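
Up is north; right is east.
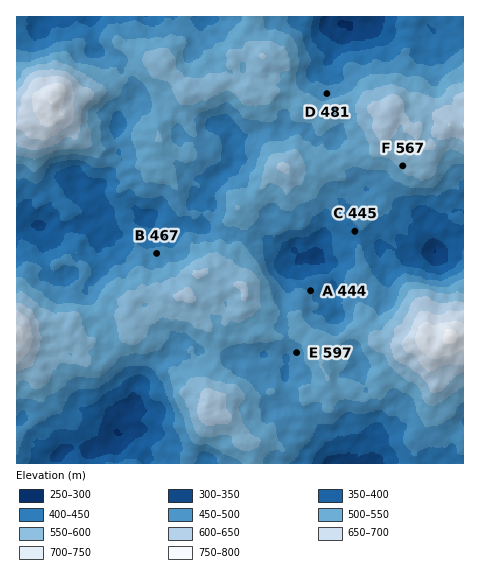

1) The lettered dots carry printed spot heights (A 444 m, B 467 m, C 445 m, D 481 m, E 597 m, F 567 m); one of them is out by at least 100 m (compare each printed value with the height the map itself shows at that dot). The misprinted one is E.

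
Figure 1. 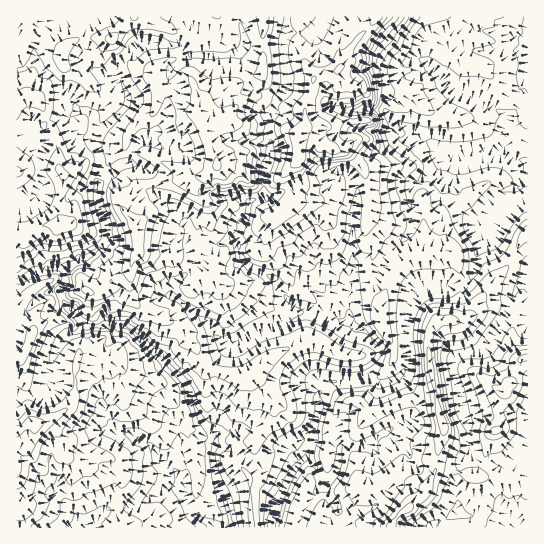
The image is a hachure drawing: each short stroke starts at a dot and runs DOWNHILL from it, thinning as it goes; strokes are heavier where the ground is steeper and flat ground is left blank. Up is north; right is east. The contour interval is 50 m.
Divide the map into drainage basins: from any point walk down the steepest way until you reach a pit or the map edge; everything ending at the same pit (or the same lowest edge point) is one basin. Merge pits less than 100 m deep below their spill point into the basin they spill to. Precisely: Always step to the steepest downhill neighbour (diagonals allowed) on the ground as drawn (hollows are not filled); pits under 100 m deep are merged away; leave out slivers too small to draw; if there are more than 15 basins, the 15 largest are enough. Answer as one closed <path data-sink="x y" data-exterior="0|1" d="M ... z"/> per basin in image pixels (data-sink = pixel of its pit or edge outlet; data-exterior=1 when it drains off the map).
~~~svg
<path data-sink="527 167" data-exterior="1" d="M527 16l-511 1 1 511 106-1-6-17 6-37-6-10-5-4 9 0 13-6 13-19 1-8-4-8-20-16-4-15 1-14-13-14 1-2 5 0 9 10 7 2 25-2 15-11 17-19 8 9 6 16 6 6 23 7 16 1 26-19 1-6-5-16-1-13-6-9-16-17-12-7-12-2-8-8-4-8 10-15 26-7 12 0 12-14 4-10 0-8 15-12 12-19 0-7-4-9 3-9-2-26 2-2 10 0 14 12 14 6 10 1 13 13 5 9 4 20-4 37 8 12 0 14-4 20 3 12 10 16 3-16 8-18 12-11 13-5 20 1 15-4 6 13 2 28-5 22-5 5-14 1-9 16 1 26 7 34-34 4-31 13 1 8 13 21 15 16 0 6-7 13 12 5 9 0 13 6-6 8-25 21-4 9 136 0z"/><path data-sink="277 506" data-exterior="0" d="M309 133l-10 0-2 2 2 26-3 9 4 9 0 7-12 19-15 12-2 16-7 10-7 6-12 0-26 7-10 15 4 8 8 8 12 2 12 7 16 17 6 9 1 13 5 16-2 6-20 16 22 26 0 15-17 25-3 15-10 15 8 12 1 46 65 1 2-5 10 4 6 0 8-4 30 0 18 5 5-10 25-21 6-8-13-6-9 0-12-5 7-13 0-6-15-16-13-21-1-8 31-13 34-4-7-34-1-26 9-16 14-1 5-5 5-22-2-28-6-13-15 4-20-1-13 5-12 11-8 18-3 16-10-16-3-12 4-20 0-14-8-12 4-26-4-31-5-9-13-13-10-1-14-6z"/><path data-sink="231 527" data-exterior="1" d="M187 337l-17 19-15 11-25 2-7-2-9-10-6 1 13 15-1 14 4 15 19 15 5 9-1 8-13 19-13 6-9 0 5 4 6 10-6 37 3 13 3 5 129-1-1-46-8-12 10-15 3-15 17-25 0-15-22-26-5 3-9 0-30-8-6-6-6-16z"/>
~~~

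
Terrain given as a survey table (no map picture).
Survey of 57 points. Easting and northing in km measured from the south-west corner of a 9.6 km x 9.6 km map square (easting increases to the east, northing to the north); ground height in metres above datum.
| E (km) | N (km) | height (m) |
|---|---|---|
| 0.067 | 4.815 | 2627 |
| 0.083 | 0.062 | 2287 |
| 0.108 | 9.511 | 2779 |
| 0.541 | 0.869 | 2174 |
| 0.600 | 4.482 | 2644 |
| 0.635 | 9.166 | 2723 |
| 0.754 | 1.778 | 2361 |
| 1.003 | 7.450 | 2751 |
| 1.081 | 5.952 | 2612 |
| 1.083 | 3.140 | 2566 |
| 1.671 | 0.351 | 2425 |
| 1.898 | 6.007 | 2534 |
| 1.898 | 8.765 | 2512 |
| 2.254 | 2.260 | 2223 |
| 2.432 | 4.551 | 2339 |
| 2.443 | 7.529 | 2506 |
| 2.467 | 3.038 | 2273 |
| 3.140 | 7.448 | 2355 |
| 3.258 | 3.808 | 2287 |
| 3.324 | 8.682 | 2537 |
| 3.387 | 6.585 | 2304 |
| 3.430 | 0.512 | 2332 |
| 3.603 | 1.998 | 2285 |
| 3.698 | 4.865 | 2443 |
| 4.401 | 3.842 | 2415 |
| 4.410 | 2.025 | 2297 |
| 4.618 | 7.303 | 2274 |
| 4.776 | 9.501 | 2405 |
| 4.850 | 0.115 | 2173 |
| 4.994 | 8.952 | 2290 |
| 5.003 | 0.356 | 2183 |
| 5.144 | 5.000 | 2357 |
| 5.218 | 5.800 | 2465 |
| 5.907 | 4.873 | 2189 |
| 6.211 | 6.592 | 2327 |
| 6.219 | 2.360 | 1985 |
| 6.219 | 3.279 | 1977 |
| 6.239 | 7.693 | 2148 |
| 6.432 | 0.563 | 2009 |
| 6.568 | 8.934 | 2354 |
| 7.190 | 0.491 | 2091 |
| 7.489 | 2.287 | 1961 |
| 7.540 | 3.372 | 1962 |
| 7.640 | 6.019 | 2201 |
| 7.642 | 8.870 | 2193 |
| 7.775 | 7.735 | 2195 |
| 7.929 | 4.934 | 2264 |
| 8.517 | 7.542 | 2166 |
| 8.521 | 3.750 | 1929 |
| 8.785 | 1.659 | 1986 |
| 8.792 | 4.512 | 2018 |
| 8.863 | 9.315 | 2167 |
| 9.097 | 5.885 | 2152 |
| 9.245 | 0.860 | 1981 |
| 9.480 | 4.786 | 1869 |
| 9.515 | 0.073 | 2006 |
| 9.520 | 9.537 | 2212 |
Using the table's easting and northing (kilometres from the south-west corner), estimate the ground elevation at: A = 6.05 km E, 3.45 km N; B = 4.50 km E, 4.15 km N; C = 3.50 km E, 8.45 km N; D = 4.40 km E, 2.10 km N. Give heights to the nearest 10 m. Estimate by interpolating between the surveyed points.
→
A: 1950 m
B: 2450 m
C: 2600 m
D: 2300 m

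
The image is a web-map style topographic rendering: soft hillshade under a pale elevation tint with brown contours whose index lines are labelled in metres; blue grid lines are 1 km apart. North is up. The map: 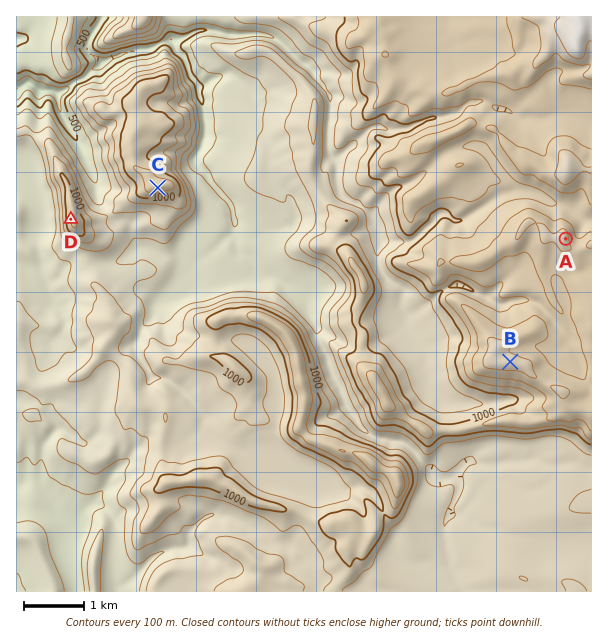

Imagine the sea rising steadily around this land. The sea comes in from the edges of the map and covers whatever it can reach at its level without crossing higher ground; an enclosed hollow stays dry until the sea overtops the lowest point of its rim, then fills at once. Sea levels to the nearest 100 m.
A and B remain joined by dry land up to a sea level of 1200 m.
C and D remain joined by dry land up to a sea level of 800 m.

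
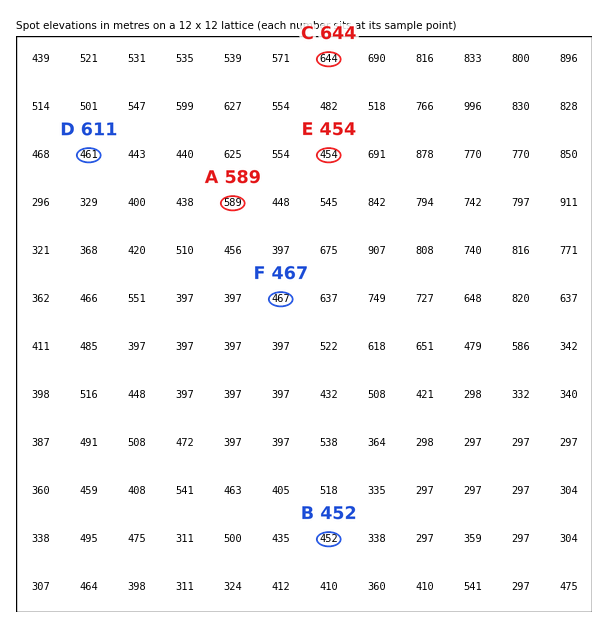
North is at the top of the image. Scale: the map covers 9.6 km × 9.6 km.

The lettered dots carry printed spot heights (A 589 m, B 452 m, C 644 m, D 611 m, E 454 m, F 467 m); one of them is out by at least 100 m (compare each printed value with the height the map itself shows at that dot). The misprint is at D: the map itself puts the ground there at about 461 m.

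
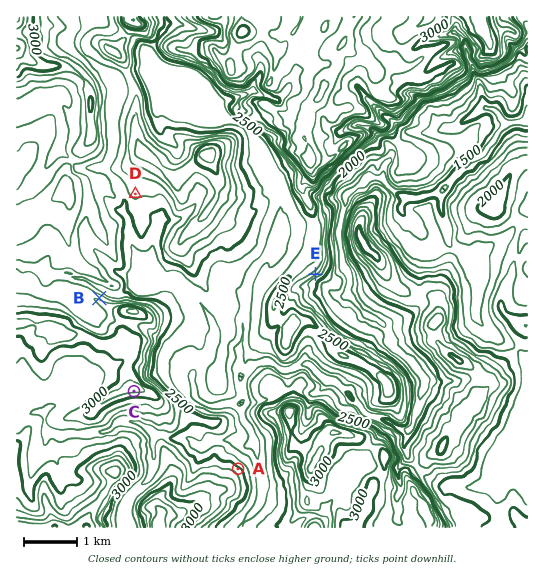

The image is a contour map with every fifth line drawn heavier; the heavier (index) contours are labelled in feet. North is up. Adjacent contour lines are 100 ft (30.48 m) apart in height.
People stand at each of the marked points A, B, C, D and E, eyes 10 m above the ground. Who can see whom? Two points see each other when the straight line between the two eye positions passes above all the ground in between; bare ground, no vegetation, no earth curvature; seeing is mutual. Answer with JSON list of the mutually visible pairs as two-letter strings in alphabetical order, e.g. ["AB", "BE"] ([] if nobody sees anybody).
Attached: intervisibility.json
["AC", "AD", "BD"]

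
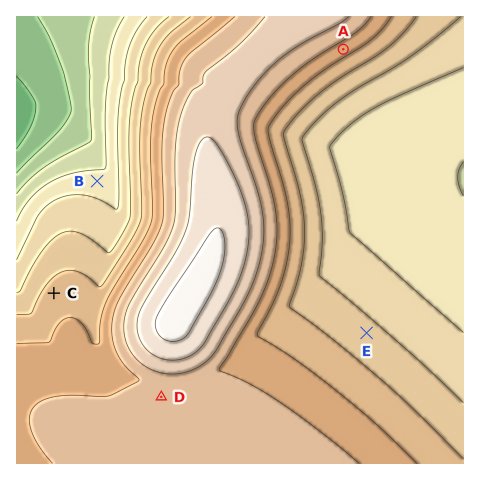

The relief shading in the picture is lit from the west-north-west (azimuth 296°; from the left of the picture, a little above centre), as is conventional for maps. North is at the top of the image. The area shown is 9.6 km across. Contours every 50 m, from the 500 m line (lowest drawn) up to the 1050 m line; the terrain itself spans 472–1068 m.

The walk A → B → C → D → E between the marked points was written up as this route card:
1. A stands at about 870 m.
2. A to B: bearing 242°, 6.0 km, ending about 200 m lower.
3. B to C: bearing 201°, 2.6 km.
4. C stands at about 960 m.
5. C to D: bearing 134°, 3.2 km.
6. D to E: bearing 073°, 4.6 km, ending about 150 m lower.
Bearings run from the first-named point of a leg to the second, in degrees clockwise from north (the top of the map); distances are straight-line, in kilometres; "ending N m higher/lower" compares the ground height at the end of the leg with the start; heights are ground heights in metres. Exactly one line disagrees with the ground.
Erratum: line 4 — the height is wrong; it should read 820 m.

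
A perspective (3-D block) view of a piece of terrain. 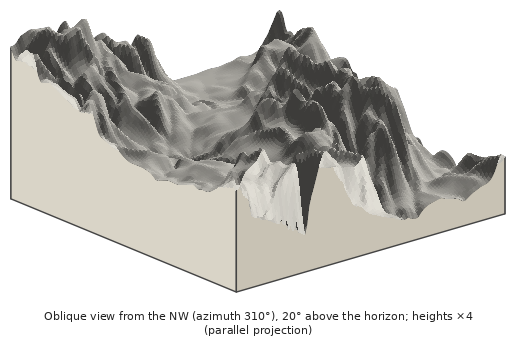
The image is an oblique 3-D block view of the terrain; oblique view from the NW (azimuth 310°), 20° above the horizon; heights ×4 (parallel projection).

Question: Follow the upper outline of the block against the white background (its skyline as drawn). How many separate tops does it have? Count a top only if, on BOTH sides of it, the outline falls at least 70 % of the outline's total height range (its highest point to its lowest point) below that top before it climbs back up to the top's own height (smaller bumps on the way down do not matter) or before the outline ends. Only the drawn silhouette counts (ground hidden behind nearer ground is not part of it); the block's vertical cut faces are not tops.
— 0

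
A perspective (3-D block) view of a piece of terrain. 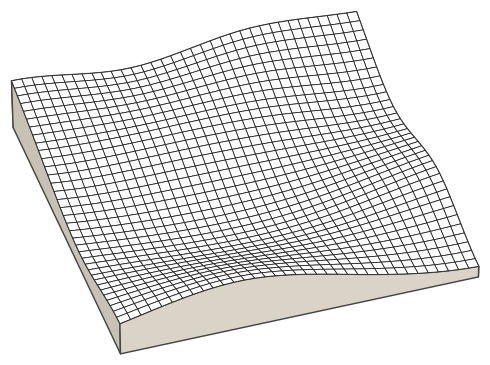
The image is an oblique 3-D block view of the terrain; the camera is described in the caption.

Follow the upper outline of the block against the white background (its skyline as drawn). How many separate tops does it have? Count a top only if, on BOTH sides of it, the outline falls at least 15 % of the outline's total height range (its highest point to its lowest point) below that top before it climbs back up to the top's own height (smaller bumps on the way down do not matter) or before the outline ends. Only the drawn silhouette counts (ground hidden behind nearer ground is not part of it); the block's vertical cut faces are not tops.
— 1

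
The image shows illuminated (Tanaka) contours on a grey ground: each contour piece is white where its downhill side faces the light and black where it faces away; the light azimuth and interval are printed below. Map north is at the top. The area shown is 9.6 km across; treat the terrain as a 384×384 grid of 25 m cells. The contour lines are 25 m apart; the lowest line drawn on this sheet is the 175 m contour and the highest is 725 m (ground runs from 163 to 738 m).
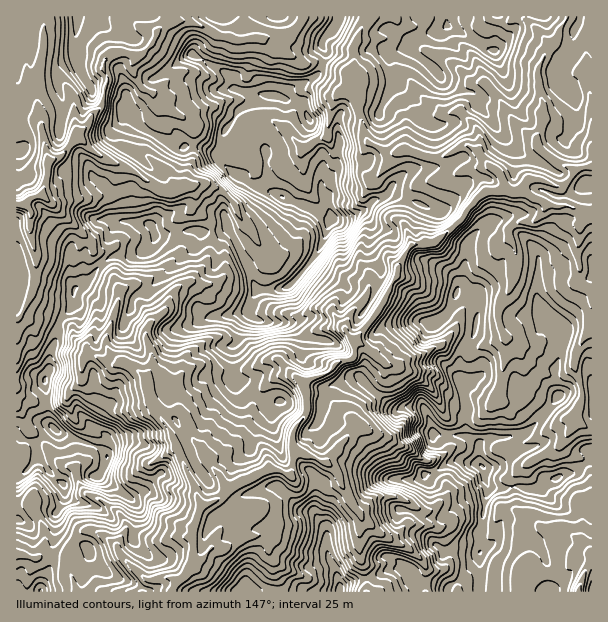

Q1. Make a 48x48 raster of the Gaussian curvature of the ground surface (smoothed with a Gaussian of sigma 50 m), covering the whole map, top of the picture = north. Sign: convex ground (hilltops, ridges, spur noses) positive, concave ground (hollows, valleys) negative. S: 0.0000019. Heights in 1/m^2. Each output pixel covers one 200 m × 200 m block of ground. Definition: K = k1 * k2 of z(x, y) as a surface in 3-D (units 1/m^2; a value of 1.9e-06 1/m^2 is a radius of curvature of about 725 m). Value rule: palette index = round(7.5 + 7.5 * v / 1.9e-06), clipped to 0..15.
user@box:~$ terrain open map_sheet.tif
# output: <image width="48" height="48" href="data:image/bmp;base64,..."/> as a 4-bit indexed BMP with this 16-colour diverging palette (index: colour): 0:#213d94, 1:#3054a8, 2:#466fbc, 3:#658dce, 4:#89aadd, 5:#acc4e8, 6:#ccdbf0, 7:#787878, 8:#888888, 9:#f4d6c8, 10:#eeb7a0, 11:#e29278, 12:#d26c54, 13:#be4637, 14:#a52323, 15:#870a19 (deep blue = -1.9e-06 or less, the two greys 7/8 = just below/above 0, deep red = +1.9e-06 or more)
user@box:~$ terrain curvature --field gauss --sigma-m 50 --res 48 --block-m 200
<image width="48" height="48" href="data:image/bmp;base64,Qk32BAAAAAAAAHYAAAAoAAAAMAAAADAAAAABAAQAAAAAAIAEAAATCwAAEwsAABAAAAAAAAAAlD0hAKhUMAC8b0YAzo1lAN2qiQDoxKwA8NvMAHh4eACIiIgAyNb0AKC37gB4kuIAVGzSADdGvgAjI6UAGQqHAIn2d4eIK3SmO7pkSnbORYl2D2d3h3iXl3ZIh3mZZoR5iJp5hJdXIHeHhWdoeIdnZHhniHaGipp4doiKeXhI2KimiXeIeIiIhnZ2iKipZ4hWemZ3iIlpldiFuEfHd3eHeYdmVmR5aIiIeHZ5iHd4hYZz52dnh3d4d5hji4iGRXh4h4eHinrGeGl3R7lXeHh4d5WNqHinubZ2l3iIaJeHh49lanmHl4h2dhqSZKF8lbV4ZoiIRKhoWTp3SXdTuXiIiE+ZyqMGaoZop3d6ShV2dGp3pZh8MphXp8eFgPh6cNhalYhpn2l4d/8bqJl2pnecd4NYlnaXyfd4WIh5I8l3ZmicoGfbeKd4ZIh2d3+JhweJh3t4pmVYdniQcIg6dodoaXdnVWaEbHhniIZnhYqHd4qo+HaWeHmHeoifVnuWqDh4eHd4mMiHeXZv9GWHd3Z3hmeYiXdZh3iHh3eHUnd4h490KoOYeYd6iIgJmHaIiHiIeId4+nl4hVoOtIiKh4goaHcphneHd4d3eIdp5md3dAh/V2V4eHifZ3f3SmaYiHd4eZh1Wio3qJhyJ5mIWndVVlm/aNiGZ3iIZleIONPLuImqeJeKd3eGmZhSmzaZdmeId3edamXwl3embVeJZ4h3iXdmfZZ1d4eXm4Z5hnj6Q3h4DHZmiId2doiHN1bIteiIeTZ4Y1WFTGZ4xoaXiIh5l4iCXFaGlZZ5Vnvplpg742SuyWeIeHh4iHd3mmmLVsind3hnk2mYiJd4g1aIeHl4dnh3l2hoaXV3iIRlhoh6Z5h3l6eIiHiId4eHqYind3mGiJh0+odXeHGXeKeHeHaHh4Z4h2mndneXmpSJl3d4eMqXd3eHeHd4eIeIZ3FKmHd2iIiIiDfFl1lehmaIiIh4aIh3p6OImXeIeGd3iXi1l4kFxliIh4l3eHWWpomHeXZ4Vmd3eKNWl21mqox4eLd4eIiXZcaGinaIXIh3d6jPdVhmhxl4knlnh7hnWsiHiWeXfXd4d2XJBcyIj5WKl5eIeFS6VYV3d4dnc8V5tIZIk1U5iGZpiHaXh8eHd3d4d4mIYoZnmIiIeFh4iHaGZVx3iI4ZeJh3Z3d66qd3d3hnq3l4iHhMSrh4WmW6aKh4iIZklYd3d3ibSWeYd3dqlmdlhrmDSzl3h3tk14iIeY00eWiHZnqGiGhoxog/Bjx3h3hVRniIhUOeiViXiHp3d3mZeHdvqX53dnecm3eHh+SGhneImIeXh3SHd3eGRqWId3eHV3d3d/dHK9dneJOHiImHeHd3cinIeHd3h3d4hWl7WHd3dpmXdniHeHd4mfCseHh3mGeIhkumd3d3aGOWeIaIlod3hqgnSnd3h3mIeClmiHh3jYeKeIeXdnd2d5aod2aoaYWIe6KbmHaHiXeHV3eXeYh3mHd2p4HweId4d4KFWId3dniLiId4h3iIh2eYZ3bph4d3dn5peIeXd3dKt4eXd3eId3d3iHdmdniHd3eod4eGiYZ4h3dnh4h4eHeHeWhmqHd6lptaWHh3h4iHSWmlhw=="/>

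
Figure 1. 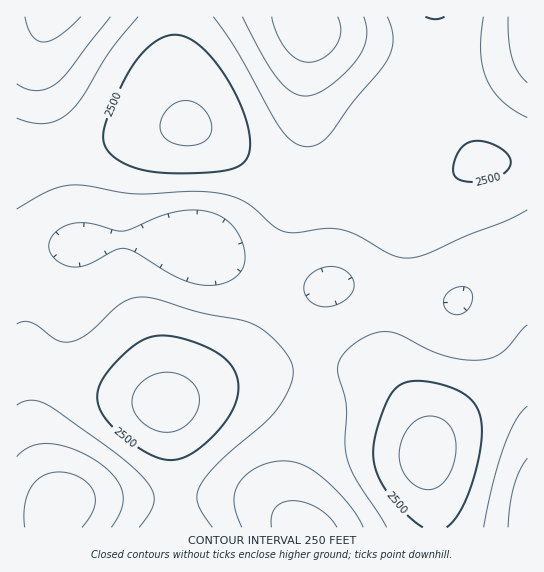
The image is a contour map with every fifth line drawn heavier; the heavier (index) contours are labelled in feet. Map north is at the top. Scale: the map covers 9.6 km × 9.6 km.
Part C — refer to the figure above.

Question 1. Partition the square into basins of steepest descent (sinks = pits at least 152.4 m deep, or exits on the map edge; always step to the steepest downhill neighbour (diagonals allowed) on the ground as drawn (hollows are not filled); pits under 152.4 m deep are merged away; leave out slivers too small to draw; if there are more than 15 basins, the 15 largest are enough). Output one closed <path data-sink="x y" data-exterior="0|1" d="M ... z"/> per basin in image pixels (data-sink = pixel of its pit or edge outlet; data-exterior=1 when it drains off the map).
<path data-sink="305 527" data-exterior="1" d="M187 125l-44 7-61 17-45 10-19 1-2 2 0 205 10-2 63 23 76 17 8 49 2 74 259 0 1-14-7-41 0-22 3-6 5-8 22-21 60-41 10-5 0-208-50 1-64 36-8 0-37-10-19 0-47 6-16-4-68-50z"/><path data-sink="307 27" data-exterior="0" d="M435 16l-260 0 1 58 11 51 32 16 62 46 13 6 15 2 41-6 19 0 37 10 12-2 44-26 21-9-9-5-11-10-32-34-3-6 9-64z"/><path data-sink="59 506" data-exterior="0" d="M26 365l-5 0-5 4 0 158 158 1 2-2-1-53-4-43-6-25-76-17z"/><path data-sink="53 17" data-exterior="1" d="M174 16l-157 0-1 145 49-8 92-24 29-2 1-5-11-48z"/><path data-sink="527 17" data-exterior="1" d="M527 16l-91 1 0 42-8 48 19 23 27 27 7 4 34 2 13-2z"/>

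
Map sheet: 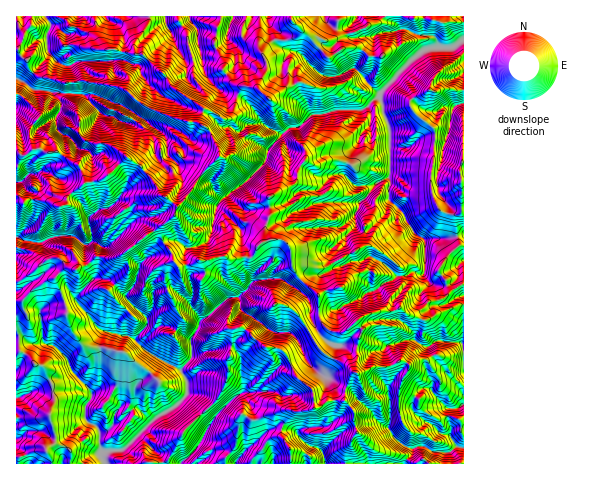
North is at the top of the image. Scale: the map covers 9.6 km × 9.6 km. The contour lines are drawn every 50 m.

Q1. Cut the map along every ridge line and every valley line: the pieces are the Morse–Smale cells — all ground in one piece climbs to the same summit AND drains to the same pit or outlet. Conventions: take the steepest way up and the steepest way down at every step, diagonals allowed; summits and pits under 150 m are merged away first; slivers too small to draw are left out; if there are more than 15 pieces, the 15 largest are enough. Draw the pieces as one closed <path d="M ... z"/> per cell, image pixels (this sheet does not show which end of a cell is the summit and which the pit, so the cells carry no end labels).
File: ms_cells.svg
<path d="M463 16l-171 0-1 4 10 11-10 8-18 1-10 10-1 4 5 9 0 7-8 18-15-2-4 4-7 25-4 4-6 0-17-10-3 2-3 13 10 7 9 19 0 7-17 17-10 16-15 17-2 8-15 14 2 10 8 11 4 12 7 5 11-3 8-4 7 1 14-5 7 3 16-3 7 2 9-14 17-5 8 2 5 7 2 19 5 9 5 4 6-5 13 0 28-13 13-1 9-5 4 3-4 7-3 11 4 14 25-15 11 0-1 8-11 13-3 8 2 5 4-2 10 7 5 0 14-13 16-4 8-8 11-6 1-48-40 3-10-7-10-17-15-15 1-67-10-34 0-5 18-21 26-23 9-2 20 0 10-8z"/><path d="M160 226l-43 32-11 1-9-3-9 8-11 5-9-2-8-8-5-1-8 2-18 15-13 6 0 70 9 2 9 11 9 2 9 18 2 18-4 10 0 7 6 21-10 12 7 12 114 0 17-33 32-29 10-19 2-8-1-14 4-5 2-15-1-9 2-3 4-1 7 2 8-11-13-11-1-11 14-16 27-3 15 9 7-7-10-13-2-19-5-7-8-2-17 5-9 14-7-2-16 3-7-3-14 5-7-1-8 4-13 3-5-5-4-12-8-11z"/><path d="M18 26l-2 1 0 67 8 4 15 17-10 17 3 16 9 1 5 3 10-1 21 13 8 19 19-5 23-21 15 10 11 13 8 16 5 1 10 9 6-3 20-29 17-17 0-7-9-19-10-8-12-1-34-12-16-9-11-10-10-5-33-6-21 2-8-3-16-2-10-9-1-7-7-5-3-4 6-18z"/><path d="M463 284l-11 6-8 8-16 4-14 13-5 0-10-7-4 3 3 8 9 6 7 8 1 7-11 0-18 7 8 24 0 7-6 10 2 22-1 15-1 3-13-6-18 4-1 1 1 6-11 20 1 11 117-1z"/><path d="M127 157l-23 21-20 5-17 14-1 8-9 1-11-6-11-1-6 0-5 4-8-1 1 79 12-6 18-15 8-2 5 1 13 10 15-5 9-8 9 3 11-1 58-43 2-8-17-13-7-14-13-15z"/><path d="M148 16l-131 0-1 10 8 8-6 18 3 4 7 5 1 7 10 9 16 2 8 3 21-2 33 6 10 5 11 10 16 9 34 12 12 1 4-14-31-21-13-17-17-17-8-1-1-7 14-21z"/><path d="M463 40l-10 8-20 0-9 2-14 11-30 33 4 21 5 12 0 18 2 2 15 1 18-12 11-2-1-5-20-17-4-6 0-5 20-11 7 2 8-4 11 3 8-2z"/><path d="M395 310l-21 2-17 9 5 9-5 16-1 26-4 3-7 15 0 10 9 13 0 12 2 2 19-5 13 6 1-3 1-15-2-22 6-10 0-7-8-24 18-7 11 0-1-7-7-8-9-6z"/><path d="M434 135l-10 1-18 12-16-1-1 53 15 15 10 17 10 7 39-4 1-53-4 0 3 7-1 22-4 3-16-2-10-17-1-26 3-9z"/><path d="M302 281l-8 6 14 11 3 9-1 9 9 18 9 9 8 3-3 10-5 12-6 5-3 0-11-11-10-21-5-7-5-2-15 0-20-14-7 12 18 16 15 2 8 7 8 20 17 15 3 17 1 1 12-7 17-1 0-10 7-15 4-3 1-26 5-17-6-7-13 10-15-2-9-11-1-25z"/><path d="M242 328l-8 1-2 3 1 9-2 15-4 5 1 14-8 20-10 12-26 24-16 29 0 4 56 0 2-8 9-10 4-28 2-4 10 6 4-1-2-9-11-18-1-32-7-14 3-6 8-8z"/><path d="M371 256l-9 5-13 1-28 13-13 0-6 5 16 14 1 25 9 11 15 2 24-17 11-4 16 0-1-9 14-18 1-8-11 0-25 15-4-14 3-11 4-7z"/><path d="M245 330l-11 16 7 14 1 32 11 18 2 9 26-9 20 2 13-4-2-18-17-15-8-20-8-7-15-2z"/><path d="M280 278l-27 3-14 16 1 11 33 24 15 0 5 2 5 7 10 21 11 11 3 0 6-5 5-12 3-10-8-3-11-13-7-14 1-9-3-9z"/><path d="M20 351l-4 2 0 110 36 1-1-6-5-9 8-5 2-4-6-21 0-7 4-10-2-18-8-17-10-3-6-8z"/>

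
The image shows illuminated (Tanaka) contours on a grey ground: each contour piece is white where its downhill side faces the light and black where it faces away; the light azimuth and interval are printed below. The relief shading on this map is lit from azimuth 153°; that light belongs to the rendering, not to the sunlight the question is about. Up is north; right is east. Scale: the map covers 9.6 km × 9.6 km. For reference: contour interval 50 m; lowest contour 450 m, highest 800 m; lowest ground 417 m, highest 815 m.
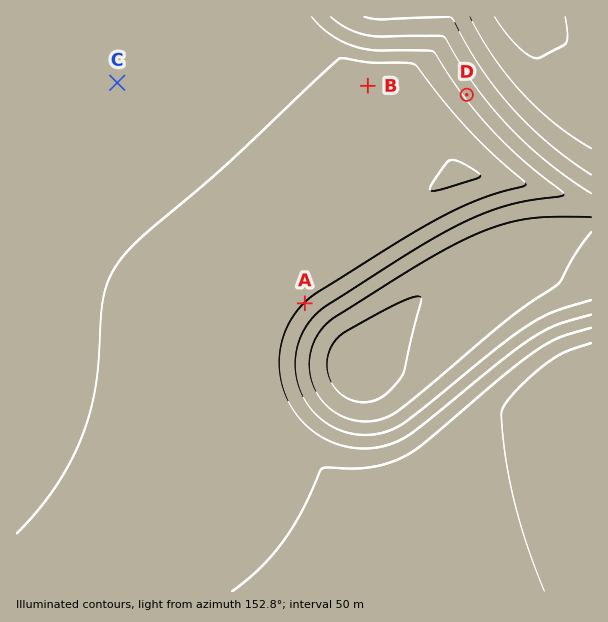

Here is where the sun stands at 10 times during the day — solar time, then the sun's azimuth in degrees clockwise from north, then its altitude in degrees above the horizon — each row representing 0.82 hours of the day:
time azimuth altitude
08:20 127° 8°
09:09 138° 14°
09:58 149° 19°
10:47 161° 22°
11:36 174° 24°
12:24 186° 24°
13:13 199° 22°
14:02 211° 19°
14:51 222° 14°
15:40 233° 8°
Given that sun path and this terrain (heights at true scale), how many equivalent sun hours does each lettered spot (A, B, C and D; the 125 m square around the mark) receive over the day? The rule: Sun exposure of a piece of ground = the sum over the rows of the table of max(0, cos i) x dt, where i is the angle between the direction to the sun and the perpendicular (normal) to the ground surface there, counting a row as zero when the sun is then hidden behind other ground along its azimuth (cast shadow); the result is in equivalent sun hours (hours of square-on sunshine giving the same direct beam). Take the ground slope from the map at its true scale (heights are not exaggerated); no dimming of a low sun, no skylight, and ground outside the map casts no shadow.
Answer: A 1.7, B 2.5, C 2.5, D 3.1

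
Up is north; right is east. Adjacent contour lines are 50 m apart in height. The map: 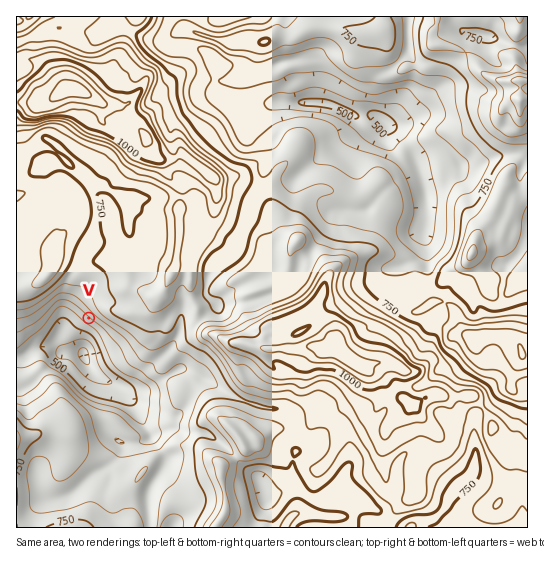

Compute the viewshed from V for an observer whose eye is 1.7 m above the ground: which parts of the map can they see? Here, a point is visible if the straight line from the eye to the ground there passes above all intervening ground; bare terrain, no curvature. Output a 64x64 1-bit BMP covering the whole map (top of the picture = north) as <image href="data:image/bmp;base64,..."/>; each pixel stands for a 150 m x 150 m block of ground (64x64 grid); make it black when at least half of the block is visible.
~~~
<image width="64" height="64" href="data:image/bmp;base64,Qk0+AgAAAAAAAD4AAAAoAAAAQAAAAEAAAAABAAEAAAAAAAACAAATCwAAEwsAAAIAAAAAAAAA////AAAAAAAAPgOAAAAAAAAAA8AAAAAAAAABwAAAAAAAABzAAAAAAAAIHEAAAAAAAAwewAAAAAAADh+AAAAAAAAPH4AAAAAAAA+HwAAAAAAAO8fAAAAAAABw/5AAAAAAwGH+AAAAAADwx+4gAAAAAPHP/+AAAAAA8//z4AAAAADz/DGAAAAAAPf4EAAAAAAAP/AAAAAAAACf8AAAAAAAAP/gAAAAAAAA//wAAAAAAAD//wAAAAAAAP/+AAAAAAAA/3IAAAAAAAD/8AAAAAAAAP/gAAAAAAAA/+AAAAAAAAB/gAAAAAAAAH8AAAAAAAAAPgAAAAAAAAAeAAAAAAAAAAwAAAAAAAAABAAAAAAAAAAAAAAAAAAAAAAAAAAAAAAAAAAAAAAAAAAAAAAAAAAAAAAAAAAAAAAAAAAAAAAAAAAAAAAAAAAAAAAAAAAAAAAAAAAAAAAAAAAAAAAAAAAAAAAAAAAAAAAAAAAAAAAAAAAAAAAAAAAAAAAAAAAAAAAAAAAAAAAAAAAAAAAAAAAAAAAAAAAAAAAAAAAAAAAAAAAAAAAAAAAAAAAAAAAAAAAAAAAAAAAAAAAAAAAAAAAAAAAAAAAAAAAAAAAAAAAAAAAAAAAAAAAAAAAAAAAAAAAAAAAAAAAAAAAAAAAAAAAAAAAAAAAAAAAAAAAAAAAAAAAAAAAAAAAAAA=="/>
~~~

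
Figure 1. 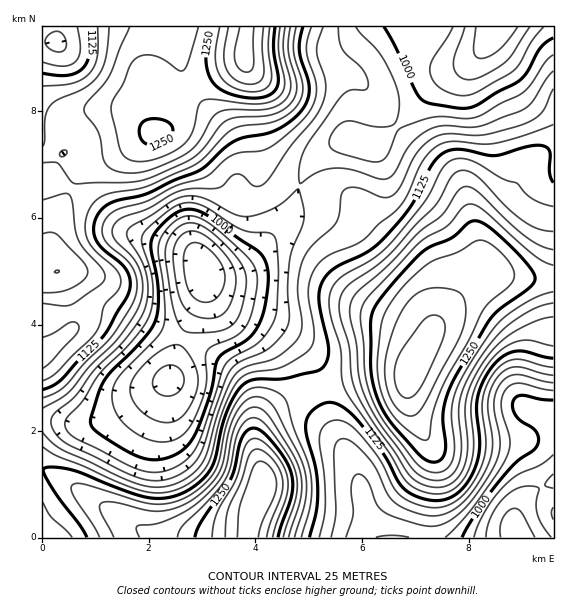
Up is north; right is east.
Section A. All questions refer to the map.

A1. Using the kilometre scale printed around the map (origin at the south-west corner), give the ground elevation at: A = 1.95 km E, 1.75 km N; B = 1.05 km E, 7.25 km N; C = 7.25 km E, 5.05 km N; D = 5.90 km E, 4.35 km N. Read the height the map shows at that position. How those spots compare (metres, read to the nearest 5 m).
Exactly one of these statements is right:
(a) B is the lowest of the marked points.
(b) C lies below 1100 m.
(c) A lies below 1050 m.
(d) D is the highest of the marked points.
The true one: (c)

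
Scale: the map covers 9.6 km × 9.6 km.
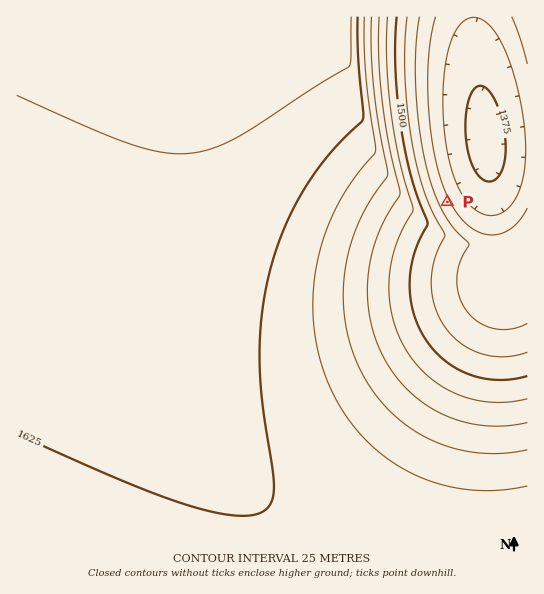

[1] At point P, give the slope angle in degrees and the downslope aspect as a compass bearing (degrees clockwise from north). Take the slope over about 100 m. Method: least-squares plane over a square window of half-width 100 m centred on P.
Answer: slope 7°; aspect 63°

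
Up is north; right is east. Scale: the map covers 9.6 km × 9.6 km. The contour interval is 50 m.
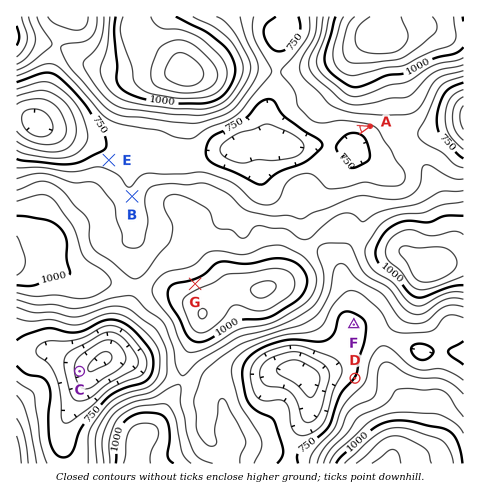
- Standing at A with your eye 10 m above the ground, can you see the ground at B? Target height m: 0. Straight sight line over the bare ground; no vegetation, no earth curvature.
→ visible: false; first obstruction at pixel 205 175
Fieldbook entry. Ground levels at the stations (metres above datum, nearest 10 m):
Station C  570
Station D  750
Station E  770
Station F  730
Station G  1020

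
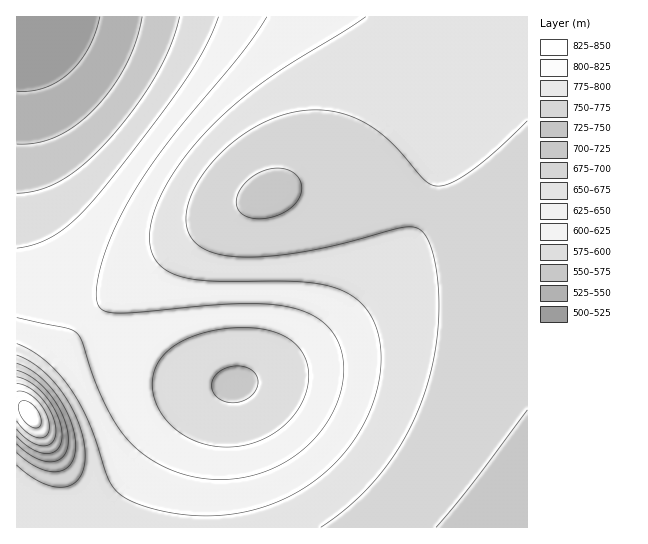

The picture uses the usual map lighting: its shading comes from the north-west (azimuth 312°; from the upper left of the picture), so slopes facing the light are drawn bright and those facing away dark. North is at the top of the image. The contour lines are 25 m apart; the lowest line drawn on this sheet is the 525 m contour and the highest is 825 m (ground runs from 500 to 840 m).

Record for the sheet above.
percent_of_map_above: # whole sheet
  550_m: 95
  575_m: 92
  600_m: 83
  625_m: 69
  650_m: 55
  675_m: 28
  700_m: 5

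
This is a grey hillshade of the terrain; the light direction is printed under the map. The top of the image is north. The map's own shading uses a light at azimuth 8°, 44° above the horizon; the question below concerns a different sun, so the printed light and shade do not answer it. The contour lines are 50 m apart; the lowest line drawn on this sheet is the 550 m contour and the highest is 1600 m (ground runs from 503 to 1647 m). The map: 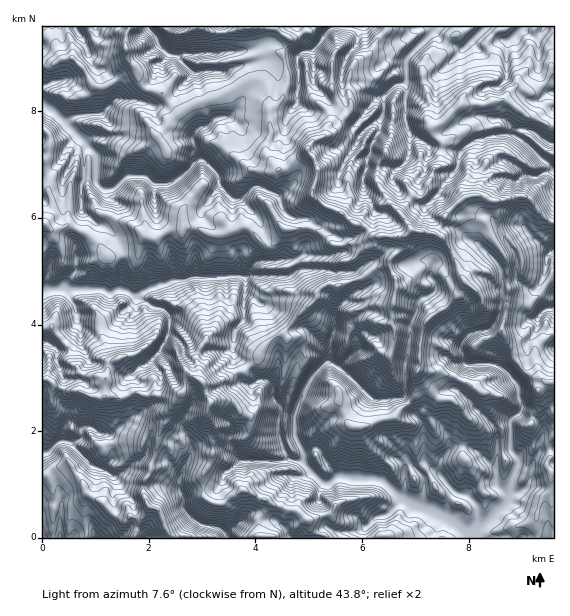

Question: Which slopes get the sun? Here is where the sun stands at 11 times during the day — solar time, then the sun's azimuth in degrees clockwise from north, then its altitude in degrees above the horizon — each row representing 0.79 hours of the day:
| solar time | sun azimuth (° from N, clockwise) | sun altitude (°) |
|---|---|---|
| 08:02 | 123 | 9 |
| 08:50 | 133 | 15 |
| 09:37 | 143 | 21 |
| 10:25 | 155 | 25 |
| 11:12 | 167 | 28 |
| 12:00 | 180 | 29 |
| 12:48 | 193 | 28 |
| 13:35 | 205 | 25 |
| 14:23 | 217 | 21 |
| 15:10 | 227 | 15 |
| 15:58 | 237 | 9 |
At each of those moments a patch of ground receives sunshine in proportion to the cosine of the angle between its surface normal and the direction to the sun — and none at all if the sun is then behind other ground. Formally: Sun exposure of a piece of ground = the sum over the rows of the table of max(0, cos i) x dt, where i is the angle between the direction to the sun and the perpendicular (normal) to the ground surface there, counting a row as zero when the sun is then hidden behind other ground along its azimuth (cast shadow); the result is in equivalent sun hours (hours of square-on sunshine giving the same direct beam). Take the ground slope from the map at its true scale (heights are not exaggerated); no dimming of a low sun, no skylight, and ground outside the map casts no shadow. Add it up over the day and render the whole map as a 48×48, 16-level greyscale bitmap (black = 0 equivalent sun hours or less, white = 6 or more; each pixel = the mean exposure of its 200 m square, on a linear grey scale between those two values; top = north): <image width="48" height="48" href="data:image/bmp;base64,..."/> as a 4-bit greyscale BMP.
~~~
<image width="48" height="48" href="data:image/bmp;base64,Qk32BAAAAAAAAHYAAAAoAAAAMAAAADAAAAABAAQAAAAAAIAEAAATCwAAEwsAABAAAAAAAAAAAAAAABEREQAiIiIAMzMzAERERABVVVUAZmZmAHd3dwCIiIgAmZmZAKqqqgC7u7sAzMzMAN3d3QDu7u4A////AKmpncxr2lMiKDQyXe1WUgNGZEI3hoq7qZirvNq9tzAGnGVmmbm8h1ACFEZ5l0Q3mZiLvHUptEKO/9uuyDApvbgxNXm8inQ1eZh6tSI2E1OZSv+2EDECecyGicxzfKdleamYQiFUNWV3M3YhEAAAAABKuqZrt0eFSJmVEANXqXSbUhNTAAAQABOKh1Su2Xl4mTiSAmllmpRIkwATMhRmZ62neZq8lnpndxIwXIimibhopSVVJDaN7+6JqshmR4VoZnICiImIi5iHmd+3VGit/9u8usyGrIaamMmUQDZmipjbyHyWZGzc7trN68rN7ZifuNt3e8hVi7zfmdqXZWqql43/2qrd14VYq9y+/+yWe+mLvLeZRVvKYxJIet/sSLgyzKru///chst3q1JVZiNpcwACvd7Gnv9G3KzMZnSGZWiWESFWuDJXURiofKUo2nQovaQBeYIDMim3Z2YWikJTEZv6ravZRTE4eBBXMmhAAkYSIWrsepMAGL3GWpgwASKHMBExBGu0AVATMRaampgjKN22R1MwIkeVQhEgEAAmIUAlYiRqrJmGpFhnR4ty3d11ZXkQAgAAMAAXdCIoqrmliXN4RoaUKOtmSrUQRAAAARExZhEQSH2Ue623R8u3ZDZUJCUhVRAAACMgJDERFut2qnR4Y6/d72eGEhEkYQEAAVQgAiIjU326RomacyfvrXeahBASAAAAIwEQISFndUi+hmVYpSOc14eWilREIjN1IAAAABEzMSKazHRoi3h8ZIZ5Wpy53trqqFQRABIiIAAABJmDSHiFaYeLdYqHzcy73b3P7slVVnZouleVVXWDMkh4crpmiHiL2tyqy6vtqld1Kf1c2ZpzM4Z2c7pplleM29zM3Ny53KqXh6zd3/5jWYVEfMnLU2mXWavZittYzdtoy2REvJRoqVQ1vFRiKKhFJHdVhVRZMTeqpiAEEAeqqId4yyVRZiBFFXdkQiOYGO77MBJlAAKKibq6olVjQAOGEyWUIAaTN84wAQNAIwAq3JvcQoVTEAAyEAJ5FcQEhUZAIQUQIjARIQARNGY1EoEAIgAjF77uyFVzMhMRISAAABAAAnUkRHiIvpIQSIh3eHVlEgIgASQQASIjRIQzRVv/y7U2u1N0JaYUEgSiAQAAAVZSJngzWYVap2h+pkRCI2VlQSIxABVRABISQXRFhmVXlmVEVVVFJCOKcRASA5VpUQAkNyJIqUd4NptyI1d2NCAVdBARFnp0eGeJuQN0EDeEFHrbh3d1QhE0hyEiEyOriavJU2nv2lMgV1aay5d1YklWV0EjIhI5msxiFrlXvrq9yDI1aJdlY1JYNoQCFCETQBNYhFEWhpzJI3ECI2h2VUJkNYpiJBEANjBUSe3LQ3unETIAAjVmdDFFJ2V0RUIQABAVN2rVJ5xyMAFompd3gyFWFYdVMkUhEBETRTIjN3mEAEQzRFZ3dxAmMDdoUTRBFDITRYNBVnVDFf///+you6YBIAaGdAOZRGQiNEREZGSCR1nraM7bUVcwAAGJZVNHo2qEYw=="/>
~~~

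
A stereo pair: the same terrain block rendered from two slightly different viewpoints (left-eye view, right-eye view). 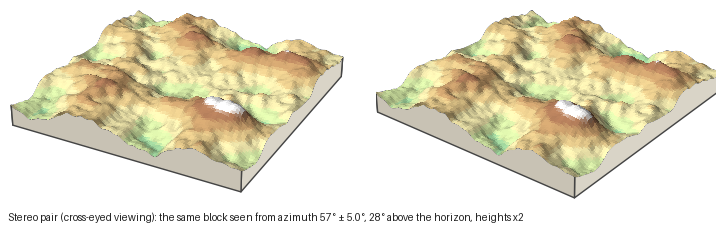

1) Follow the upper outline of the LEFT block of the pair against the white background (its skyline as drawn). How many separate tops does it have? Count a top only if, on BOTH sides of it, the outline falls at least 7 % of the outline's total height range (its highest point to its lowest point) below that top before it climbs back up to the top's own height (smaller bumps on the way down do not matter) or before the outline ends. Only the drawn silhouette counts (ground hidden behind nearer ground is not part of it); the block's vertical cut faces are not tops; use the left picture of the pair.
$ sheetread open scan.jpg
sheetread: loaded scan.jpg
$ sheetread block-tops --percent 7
3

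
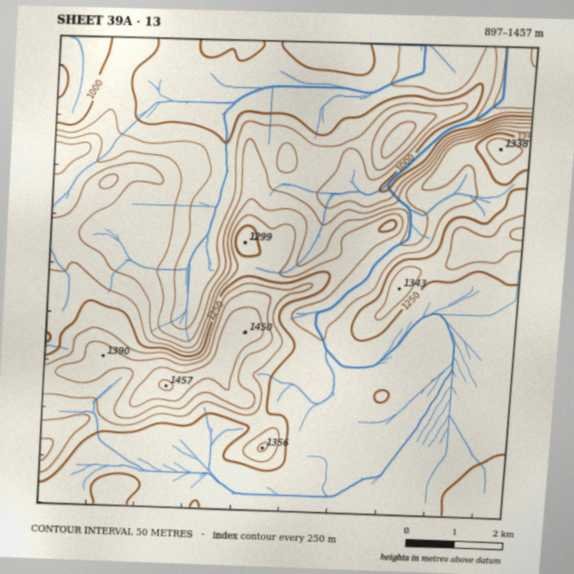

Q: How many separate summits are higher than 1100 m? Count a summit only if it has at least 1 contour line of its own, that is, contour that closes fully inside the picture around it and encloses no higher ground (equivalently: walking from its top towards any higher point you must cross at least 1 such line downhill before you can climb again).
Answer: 9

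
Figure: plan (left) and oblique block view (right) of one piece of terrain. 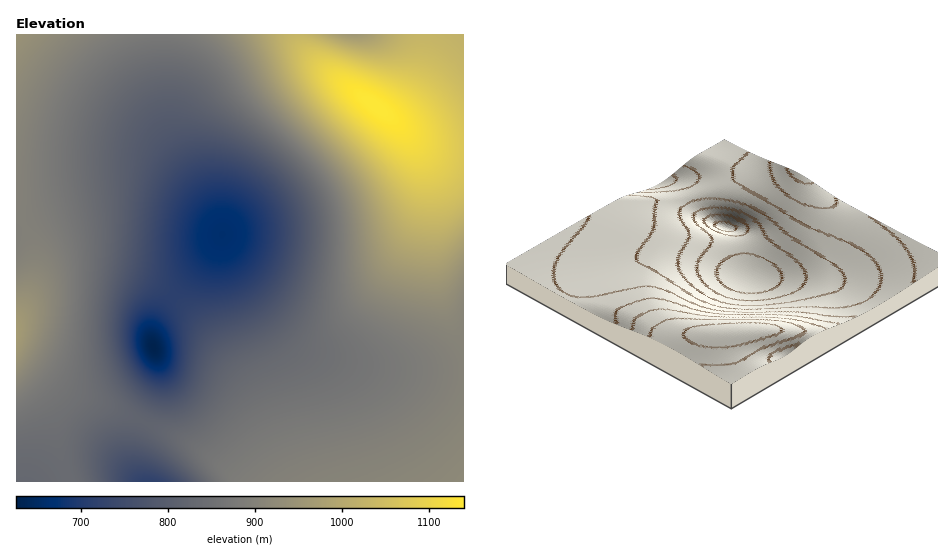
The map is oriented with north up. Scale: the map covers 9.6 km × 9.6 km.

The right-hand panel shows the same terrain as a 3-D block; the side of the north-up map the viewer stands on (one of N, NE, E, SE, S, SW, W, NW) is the NE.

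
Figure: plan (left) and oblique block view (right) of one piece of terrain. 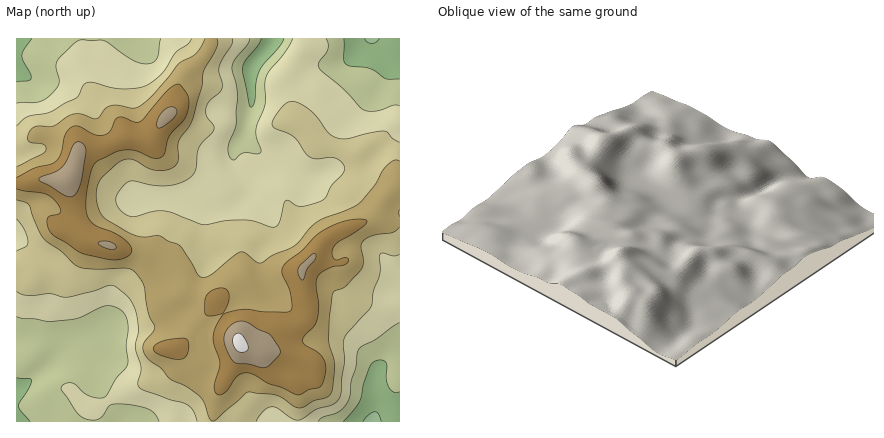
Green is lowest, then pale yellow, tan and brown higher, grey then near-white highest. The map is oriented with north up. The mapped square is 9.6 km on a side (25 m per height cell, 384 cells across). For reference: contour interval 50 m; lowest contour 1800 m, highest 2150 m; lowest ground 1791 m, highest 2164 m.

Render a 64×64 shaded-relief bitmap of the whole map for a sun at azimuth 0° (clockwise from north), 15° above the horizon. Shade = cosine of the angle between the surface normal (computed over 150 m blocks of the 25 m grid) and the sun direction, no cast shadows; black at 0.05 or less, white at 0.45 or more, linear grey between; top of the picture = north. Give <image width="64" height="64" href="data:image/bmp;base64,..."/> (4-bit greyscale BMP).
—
<image width="64" height="64" href="data:image/bmp;base64,Qk12CAAAAAAAAHYAAAAoAAAAQAAAAEAAAAABAAQAAAAAAAAIAAATCwAAEwsAABAAAAAAAAAAAAAAABEREQAiIiIAMzMzAERERABVVVUAZmZmAHd3dwCIiIgAmZmZAKqqqgC7u7sAzMzMAN3d3QDu7u4A////AHdmZmd3d3d3ZmZmZmZmZmZmZmZmaIh1MjMiEiNFZnd3d2ZmZ3d3d3dmZlVWZmZmZmVmdmVnd2QhIhERI0VWd3eHd2Z3d4iIh2VUREVWZlVWZVZ3ZVVVMhERAAEjRVZmZpmHd3d3iJmIZURDRFVVREVURGd2QyIRIiEAE0VVZmZmmZiHd3iJmZh2VURERURERWVEVnZCEBI0MhI1Zmd3ZmaJmpiIiImZmYh2ZVVUQ0RWd1RWZkIRI1VUNGd3d3dmZmeKqqmZmZmZmZiHZlRERWeIdkREMiNWd2VWZ3dmd3d3VWiruqqZmZmqqph2ZURVZ4mGQyESRniIdmZ3dmZneIhVV4qqqqmZmaqqh2VVVVZ3iYYxABNWeId2d3dmZmZ4iHZmeJmqmZmZmZh1QzRVZ3eIhjEBJFZmd3iJiHd3ZmeIiHZniJmZiIiYhlMiI0Z4iIdkISNFVWZ4mrupiHdlVniYh3d4iIiIiIh2VERFZniIhlQzRnh3eJq8y6mIdlRVZ5mId3eIiIiIiId4mZmYiIh2VVaJqpmZqru6mYdlREVmeIh3d3d4iIiIiavNzLqYiId3iaqqqZiIiYiIdlVVVVZmd3ZmZnd3iIiJmrzMupiIiZq7u7qZh3Zmd4d2VVVVVVZmZlVVZnd4iIiIiaqqmHeJvd3Lu6mYhlVnh2ZmZmVVVVZVVUVVZnd3d3d3iJmYh3m97tzLu7qYZmd3ZmZmZVVVVVVURFVWZmZmZ2Z3iJmHd5zu3MzMu6h2d3d2ZmZmZlVVVVVVVVVVVVVnd2Z3iYh2ebzMu7u6h3d3d3dmZndmVVVVVVVVRERERWd3d2Z4iHZ4mqqqqqh2eIh3d3d3eIhURFVVVVRERERFZ4iId3iZmIiIiImZiHZ4mHd3d3iIiVVEVWZlVERERFZ3iJmYiaq6mId3iIh3ZniYdmZ3d4iJZlVWZmZVRERVVneImZmavMuph3iZh2ZmeIdlVmd3d4h2Zmd3ZlVURFVmZ3iZmZq8zLmHiZmHZmd3ZVRVVmd3d3eIiHd2VVRDNFZneImZmau7upmaqYd3d3ZERERFZ3d3eJmYh2ZVRDESNWZ4iImZmqu7u7upmZmYdURWVEV3h3aZqph2ZUMyEAAkV3iIiZmZmru7u6qrvMuGVnh2Z4iHZqqph2VDIhEAATVoiIiZmZmZqruqqrze7bh3iZmZiIdluphlQzIiIiNFaJmYiZmZmIiJmZmavN7u24d4mZmHZlWphkMRI0VWeJq7upmZmZmYiIiZmJmrzN3dp2Z3d2VEVYh1MhJFeJq97u3LqZmqqZmZmaqpmaqqvN3JdVVUMzNFd2VERXiave//7cuqqqqqmaqqu7qqqZmrzdynZUMiI1VmVVaJmZrN7/7cu7u6u6qqqqu7u6qZmZq83tyodURFZ1VVeKqZmrzd3Lu7u7u6qpmqq7uqqpmImqvN7u26h2d4VWeKqYeJq7u6qaqruqqZmZmaqqqpmIiaq83e7ty5iIhFaJmHZniaqqmZmZqpmYiIiImaqpmIiJq7zMzMzLqHdzRXd1RFZ4mZiIiIiZiIiIh3iImqmIiJmru7qZmqqpdlEiMzIjRniId4iIiIiIiIiIiIiZmYiJmaq6qZmZmqmGUiERESNFZ3dnd3d3d3d3eIiIiJmYiJmqqqmZmZmaqpdmVDM0VVVmZmZndmVVVWd4iImZmIiZqqqZmZqqqqqqqYupiJmYdmZVVWZlRDNEVniIiZmYiZqqqZiImaqqqqqpnu7d3duXZVVVVVQyIjRGeIiZqZiJmqqYdmeImZmaqqqu7//+3KhlREREQzIiNFZ4iJmZiImZmYdlVWd3iImru7vN7u3LqGVDMyIiIiNWd3iIiZmJmZiId2VVVmZ3eJq7uJq7u7updlQyEAESNWiId4iImZmZiHd2ZmZmZ3d3iau3d3iJmqqYdlMQASRWeId3d3eJqph3ZmZmd3eImYh4m8h2Zniau7qqlkM0ZmZmd3Z3Zniqh2VVVWeIiZmqqYiaupd3iJq8zNy5d4mYdURWZndmV4mGVURVZ4mZqqu7qZmruqmqu83d3LqrzLl1MjRnd3ZmeZhlVVZ4iZmaq7u6qYu8zMzM3dzLqrzcuoYyI1eIiHd5qYd2Z4iZmZmqu7u6m83u3M3t26qrzdzLmGQzV4mZiImrqZiImZmYiZqru7urzu7cze3Lqrzu3My6l2VWiZmIiauqmZmZmZmZmau7u7zN3czM3Lqaze7c3cy6l2Znd3d4mqmZqpmZmZmZqru7vMzMzLu7qZrN3Mzd3LupdVVmd4iYiJmZmZmZmZmZqqu7zMu7u6mZq7y7u83dy7qGVVZ4iYh3iJmZmZmZmZmZqqu7qqqqmZq7u6qrzd3bqYdmZ4iZiHd4iZmZmqqZmImquqmZiZiJqruqqqu83tuYiHeImZmYiIiImaqqqqqZmau5mHd3eImqqqmaq7ze3KiHeJmqmZqqmIiJqqu7uqqqq7h3Znd4maqpmaqru83cuodniJiIm8y6iIiaqqu7u7qqp3d3eImZmZmZqru7u83cp2VmZmaLzcuYd4iImru7u6qXd3iJmZmZmZqrqqqavN3JdUVUM1nN3Kh3dmZ4mru6mYiImZqqmZmZqqqqmZmbzcqGVEQyNqzcuYd3Zneaq6qYiZmZqqqZmZmqqqmYiJq8u5hlVUM0e926mIiHeImaqYiJmZqqqpmZmZqpmZiImqu7qHdmVURqzLqZiIiIiJmZiI"/>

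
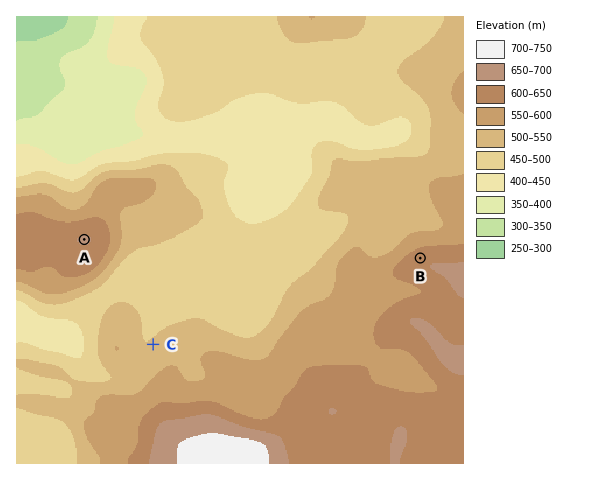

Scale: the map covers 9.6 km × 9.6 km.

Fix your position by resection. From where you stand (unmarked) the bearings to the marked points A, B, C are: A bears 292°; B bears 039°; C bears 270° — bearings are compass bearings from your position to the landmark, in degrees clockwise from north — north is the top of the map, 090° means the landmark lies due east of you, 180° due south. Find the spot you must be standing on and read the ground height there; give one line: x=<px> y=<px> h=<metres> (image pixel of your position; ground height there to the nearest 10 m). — x=349 y=345 h=580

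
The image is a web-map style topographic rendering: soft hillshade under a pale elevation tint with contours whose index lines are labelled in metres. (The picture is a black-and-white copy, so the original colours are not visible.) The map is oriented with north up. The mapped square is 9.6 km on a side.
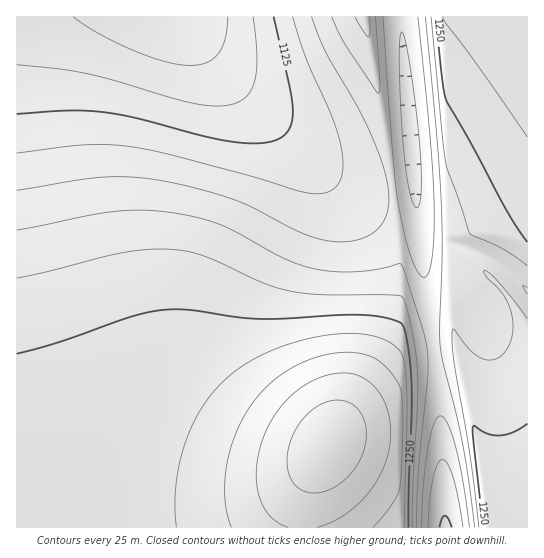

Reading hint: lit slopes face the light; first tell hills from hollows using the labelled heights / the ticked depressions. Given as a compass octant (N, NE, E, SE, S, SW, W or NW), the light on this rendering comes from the NW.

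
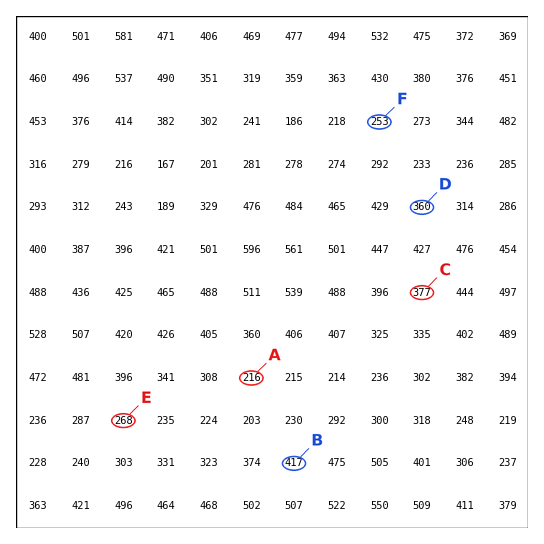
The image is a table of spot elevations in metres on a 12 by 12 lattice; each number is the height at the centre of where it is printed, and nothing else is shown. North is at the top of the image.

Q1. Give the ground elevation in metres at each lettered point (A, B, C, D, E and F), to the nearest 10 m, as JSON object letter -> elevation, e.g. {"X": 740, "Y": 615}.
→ {"A": 220, "B": 420, "C": 380, "D": 360, "E": 270, "F": 250}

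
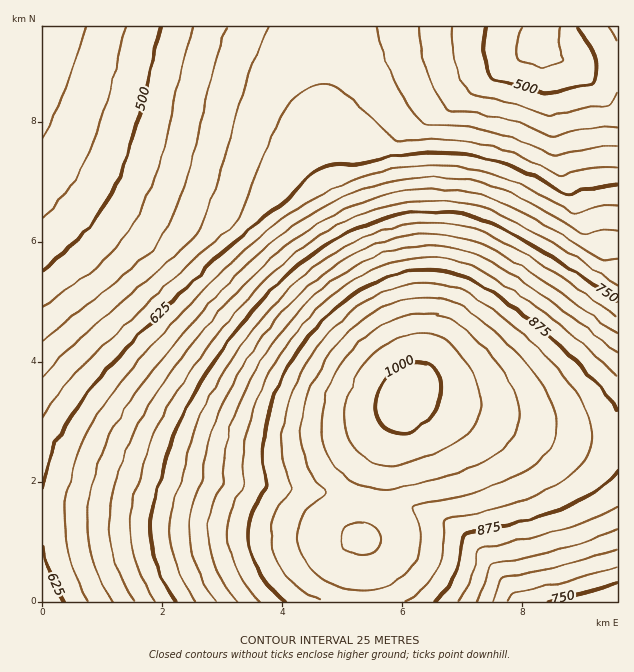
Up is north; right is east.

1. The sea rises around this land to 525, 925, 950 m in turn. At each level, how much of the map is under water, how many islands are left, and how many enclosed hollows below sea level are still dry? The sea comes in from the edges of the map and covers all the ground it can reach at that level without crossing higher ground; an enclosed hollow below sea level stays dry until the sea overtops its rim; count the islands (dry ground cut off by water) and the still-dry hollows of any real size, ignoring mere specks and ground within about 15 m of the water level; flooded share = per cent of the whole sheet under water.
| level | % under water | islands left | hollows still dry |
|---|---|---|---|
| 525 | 13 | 0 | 0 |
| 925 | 85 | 1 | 0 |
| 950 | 92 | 1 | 0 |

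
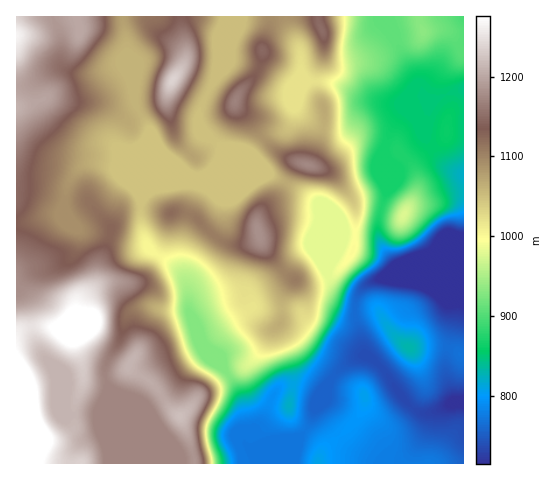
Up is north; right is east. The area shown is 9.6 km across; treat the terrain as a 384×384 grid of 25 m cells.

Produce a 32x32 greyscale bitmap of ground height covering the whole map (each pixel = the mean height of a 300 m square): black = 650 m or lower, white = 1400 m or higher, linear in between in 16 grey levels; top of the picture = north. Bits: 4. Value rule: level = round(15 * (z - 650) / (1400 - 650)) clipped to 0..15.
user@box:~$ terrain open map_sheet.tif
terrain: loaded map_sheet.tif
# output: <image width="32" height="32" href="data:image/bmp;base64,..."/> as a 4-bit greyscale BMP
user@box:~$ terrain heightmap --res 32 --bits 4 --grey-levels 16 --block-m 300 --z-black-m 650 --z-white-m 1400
<image width="32" height="32" href="data:image/bmp;base64,Qk12AgAAAAAAAHYAAAAoAAAAIAAAACAAAAABAAQAAAAAAAACAAATCwAAEwsAABAAAAAAAAAAAAAAABEREQAiIiIAMzMzAERERABVVVUAZmZmAHd3dwCIiIgAmZmZAKqqqgC7u7sAzMzMAN3d3QDu7u4A////AN3My6qqqrlTIiIzMzMyIiLu3Luqqqu4QyIiIzMzMiIi7su7qqqrt0MiMyMzMzIiIu27u6qqu7lTMzMyIzMyIiLtu7uqq7u6dDMzMiMzIiIR7Lu7q7u6qnVUMzIjMyIiIty7u7u7qpdmZUQzIiIiMiLMvMuru6l2ZmdlQyIiIzMizMzcuruoZmZ3h2QyIjMzIszN3bqql2ZneIh2MiIzMyLMzd3KmYdmZ3iIh1MjMzIiu8zMupmHZnd4iIdTIzMiEbu7zLuph2Z3eImXZCIiERGqqru6qYZneIiZl3YyERERqqqqqYh3d4iZmYd3ZCEREaqqmqmHd4iZqqh3d3QzIRGqmZmZh4iZmauod3d0VUMRqZmZmYiZmZmqqXd3dVZkM6mZmZmImZiImph3d3VWZUOqmZmYiIiIiImYh4h1RVVEqpmZiIiIiIiIiZmYZURUQ6qZmIiIiIiIiJqqmGRERESqmZiIiIiIiIiZmYdlREREuqmYiIiJiIiZiIiHZURERLuqmYiImYiZmYiIhmVERES7uqmYiaqImqmHiIZUREREu7qpmIm7mJqph3h2VURERLuqmYiJvKiJqYh3dmVURES7qqmIiKu5iJqYeIdmVURVy7qpmImruYiamImXZVVVVcu7upiZqqmImZiJl2VVVVXLu7upmZqpiImZmpdlVWZV"/>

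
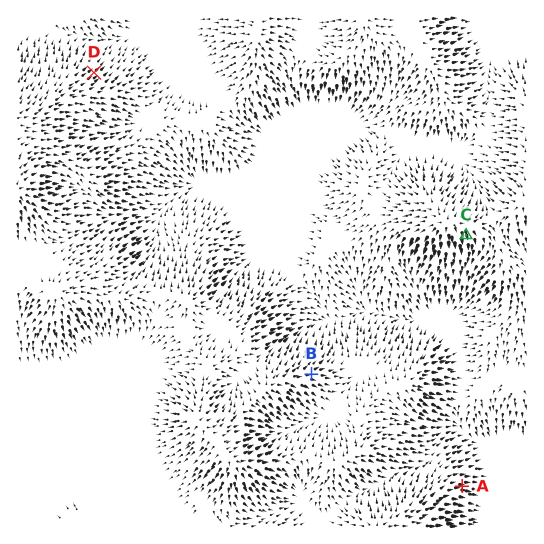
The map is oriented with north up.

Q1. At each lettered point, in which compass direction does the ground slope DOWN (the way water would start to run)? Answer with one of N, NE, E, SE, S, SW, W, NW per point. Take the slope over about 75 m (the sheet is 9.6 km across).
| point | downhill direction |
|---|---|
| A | E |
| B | E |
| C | S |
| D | NE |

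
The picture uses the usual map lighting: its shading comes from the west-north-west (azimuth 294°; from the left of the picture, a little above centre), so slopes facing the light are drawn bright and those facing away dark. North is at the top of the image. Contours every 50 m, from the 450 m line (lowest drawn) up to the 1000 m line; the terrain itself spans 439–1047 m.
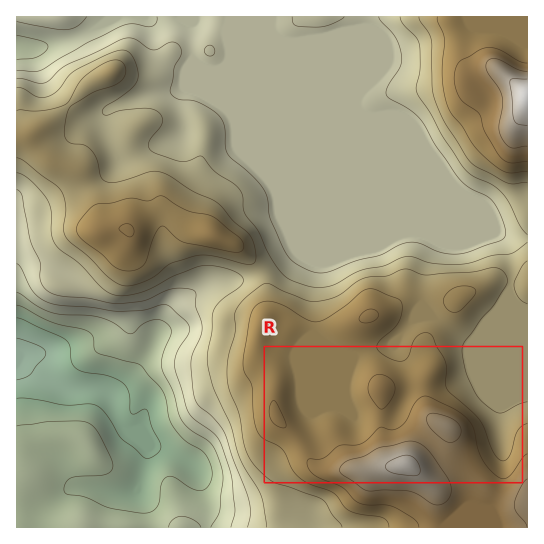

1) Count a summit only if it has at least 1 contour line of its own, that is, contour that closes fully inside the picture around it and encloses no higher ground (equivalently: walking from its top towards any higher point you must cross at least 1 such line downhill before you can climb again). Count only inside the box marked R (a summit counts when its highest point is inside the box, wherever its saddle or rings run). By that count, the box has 2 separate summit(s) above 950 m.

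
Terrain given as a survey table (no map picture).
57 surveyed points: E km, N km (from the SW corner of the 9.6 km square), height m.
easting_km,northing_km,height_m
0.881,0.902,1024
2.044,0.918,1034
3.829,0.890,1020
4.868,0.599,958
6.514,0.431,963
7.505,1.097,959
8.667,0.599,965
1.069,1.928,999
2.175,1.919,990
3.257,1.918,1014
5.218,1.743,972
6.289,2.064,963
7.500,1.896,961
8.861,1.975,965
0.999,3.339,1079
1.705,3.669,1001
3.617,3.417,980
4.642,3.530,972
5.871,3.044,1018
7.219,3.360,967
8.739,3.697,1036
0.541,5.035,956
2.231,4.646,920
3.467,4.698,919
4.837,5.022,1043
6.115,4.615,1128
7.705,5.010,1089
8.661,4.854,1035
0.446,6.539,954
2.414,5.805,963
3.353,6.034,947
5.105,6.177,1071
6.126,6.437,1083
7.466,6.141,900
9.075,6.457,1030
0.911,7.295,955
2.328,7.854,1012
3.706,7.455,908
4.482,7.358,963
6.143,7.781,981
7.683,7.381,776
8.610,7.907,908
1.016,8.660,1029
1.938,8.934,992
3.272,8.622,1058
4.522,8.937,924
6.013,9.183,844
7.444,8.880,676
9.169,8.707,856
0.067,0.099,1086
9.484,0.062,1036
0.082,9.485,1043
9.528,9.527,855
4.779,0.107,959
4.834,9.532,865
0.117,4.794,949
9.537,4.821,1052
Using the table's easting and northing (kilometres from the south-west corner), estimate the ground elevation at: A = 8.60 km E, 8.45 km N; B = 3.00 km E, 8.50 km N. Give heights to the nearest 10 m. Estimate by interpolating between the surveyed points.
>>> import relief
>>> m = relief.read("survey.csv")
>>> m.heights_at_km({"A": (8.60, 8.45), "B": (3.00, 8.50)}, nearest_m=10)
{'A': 850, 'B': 1060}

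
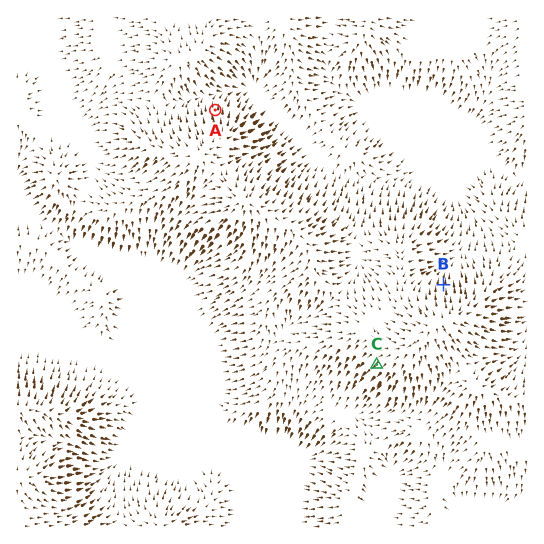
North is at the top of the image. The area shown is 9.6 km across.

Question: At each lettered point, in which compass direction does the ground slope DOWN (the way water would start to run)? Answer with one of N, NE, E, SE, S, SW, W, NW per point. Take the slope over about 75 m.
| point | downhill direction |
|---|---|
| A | N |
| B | N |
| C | SW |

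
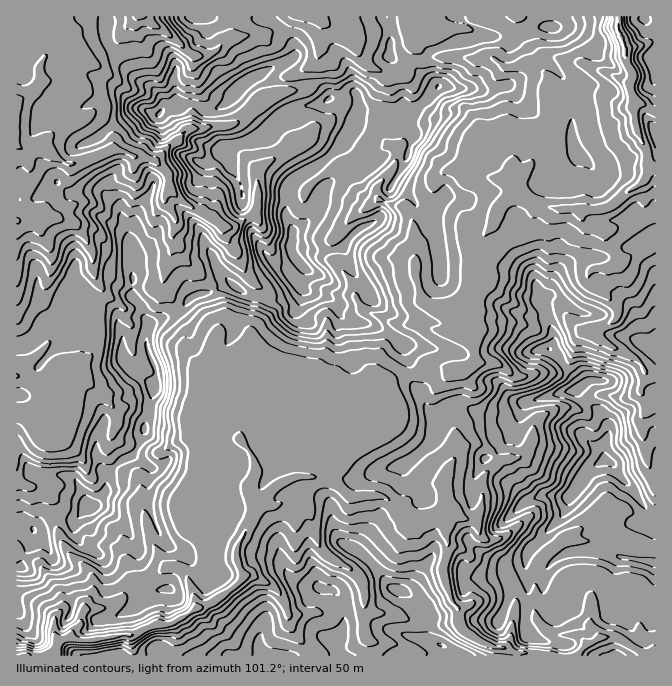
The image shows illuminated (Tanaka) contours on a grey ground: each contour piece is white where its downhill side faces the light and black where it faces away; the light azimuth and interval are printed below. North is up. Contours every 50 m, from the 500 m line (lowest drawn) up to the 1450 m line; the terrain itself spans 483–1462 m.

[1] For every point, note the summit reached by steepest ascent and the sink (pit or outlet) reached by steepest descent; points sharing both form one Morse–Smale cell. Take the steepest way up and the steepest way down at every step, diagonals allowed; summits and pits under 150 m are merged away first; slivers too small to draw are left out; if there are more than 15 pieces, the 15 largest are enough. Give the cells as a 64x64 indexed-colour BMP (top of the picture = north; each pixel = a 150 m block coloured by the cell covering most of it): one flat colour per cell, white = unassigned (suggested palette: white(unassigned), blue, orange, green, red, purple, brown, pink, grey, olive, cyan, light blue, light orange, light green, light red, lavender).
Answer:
<image width="64" height="64" href="data:image/bmp;base64,Qk12CAAAAAAAAHYAAAAoAAAAQAAAAEAAAAABAAQAAAAAAAAIAAATCwAAEwsAABAAAAAAAAAA////ALR3HwAOf/8ALKAsACgn1gC9Z5QAS1aMAMJ34wB/f38AIr28AM++FwDox64AeLv/AIrfmACWmP8A1bDFAAAAu7u7u7u1VVVVVVVVVVVVVVVVVVVVVVMzd3d3d3d3AAC7u7u7u7tVVVVVVVVVVVVVVVVVVVUzMzN3d3d3d3cAALu7u7u7u1VVVVVVVVVVVVVVVVVVUzMzN3d3d3d3dwAAu7u7u7u7VVVVVVVVVVVVVVVVVVUzMzM3d3d3d3d3AAiLi7u7u7u7VVVVVVVVVVVVVVVVVTMzMzd3d3d3d3cIiIiIiLu7u7u7VVVVVVVVVVVVVVVVMzMzN3d3d3d3d4iIiIiIi7u7u7u1VVVVVVVVVVVVVVMzMzM3d3d3d3d3iIiIiIiIi7u9u7tVVVVVVVVVVVVVUzMzMzd3d3d3d3eIiIiIiIiIi73bu1VVVVVVVVVVVVVTMzMzN3d3d3d3d2iIiIiIiIiN3d3bVVVVVVVVVVVVVVMzMzM3d3d3d3d3aIiIiIiIiN3d3d1VVVVVVVVVVVVVUzMzMzd3d3d3d3dmiIiIiIiI3d3d3VVVVVVVVVVVVVVTMzMzM3d3d3d3d2aIiIiIiI3d3d3d1VVVVVVVVVVVVVMzMzMzN3d3d3d3ZmiIiIiIiN3d3d3VVVVVVVVVVVVVUzMzMzMzd3d3d3dmZmZoiIiIiI3d3d1VVVVVVVVVUzMzMzMzMzM3d3d3d2ZmZmaIiIiIjd3d3TVVVVVVVVMzMzMzMzMzMzd3d3d3ZmZmZmiIiIiI3d3dM1VVVVMzMzMzMzMzMzMzM3d3d3dmZmZmaIiIiIjd3d0zNVVTMzMzMzMzMzMzMzMzN3d3d2ZmZmZoiIiIiI3d3TMzMzMzMzMzMzMzMzMzMzM3d3d3ZmZmZmZoiIiIjd3dMzMzMzMzMzMzMzMzMzMzMzM3d3dmZmZmZmaIiIiI3dMzMzMzMzMzMzMzMzMzMzMzMzd3d2ZmZmZmZoiIiIiIMzMzMzMzMzMzMzMzMzMzMzMzN3d3ZqqmZmZmaIiIiIMzMzMzMzMzMzMzMzMzMzMzMzM3d3dmqqpmZmZoiIiDMzM5mZmZMzMzMzMzMzMzMzMzMzd3d6qqqmZmZmiIiIMzOZmZmZmZkzMzNEMzREQzMzMzd3d3qqqqZmZmaIiIgzOZmZmZmZmZMzM0REREREMzMzd3d3eqqqpmZmZmiIiJmZmZmZmZmZmTM0RERERERERDd3d3d6qqqmZmZmaIiImZmZmZmZmZmZkzRERERERERET/d3d3qqqqZmZmZoiIiZmZmZmZmZmZmZkkQkRERERET////3eqqqqmZmZmiIiJmZmZmZmZmZmZkiIiIkRERERP////96qqqqpmZmiIiImZmZmZmZmZmZmSIiIiRERERP//////qqqqqmZmaIiIiZmZmZmZmZmZmSIiIiJERERE/////0SqqqqqZmZoiIiZmZmZmZmZmZmSIiIiIkRERET///RERKqqqqpmZmaIiZmZmZmZmZmZIiIiIiIiRERET///REREqqqqqmZmZmaZmZmZmZmZmSIiIiIiIiRERERP/0RERESqqqqqZmZmZhmZmZmZmZmZIiIiIiIiIkRERE9ERERERKqqqqpmZmZhERGZkRERkiIiIiIiIiIiREREREREREREqqqqqmZmZmEREREREREiIiIiIiIiIiJERERERERERESqqqqqZmZmYRERERERERIiIiIiIiIiIiRERERERERERKqqqqpmZmZhERERERERIiIiIiIiIiIiJEREREREREREqqqqqmZmZmYREREREREiIiIiIiIiIiIkRERERERERESqqqqmZmZmZhEREREREczMwiIiIiIiIiRERERERERERKqqqmZmZmZmERERERERzMzMIiIiIiIiJEREREREREREqqqmZmZmZmYREREREREczMzMIiIiIiIiREREREREREQABmZmZmZmZhERERERERHMzMzCIiIiIiJERERERERERAAGZmZmZmZhEREREREREczMzMIiIiIiIiREREREREREAABmZmZmZmERERERERERHMzMwiIiIiIiIkREREREREQAAAZmZmZmYRERERERERHMzMzMIiIiIiIiRERERERERAAABmZmZmZhEREREREREczMzMwiIiIiIiIkREREREREAAAABmZmZhERERERERERHMzMzMIiIiIiIiJEREREREAAAAAABhERERERERERERERzMzMwiIiIiIiIkREREREQBEQAAAAEREREREREREREREczMzMIiIiIiIiJERERERAEREAAAERERERERERERERERzMzMwiIiIiIiIiRERERAAREREAEREREREREREREREREczMwiIiIiIiIiJEREREABERERERERERERERERERERERERERIiIiIiIiIkREREQAERERERERERERERERERERERERERESIiIiIiIiREREIgDuEREREREREREREREREREREREREREiIiIiIiIiIiIgAO4RERERERERERERERERERERERERESIiIiIiIiIiIiAA7hERERERERERERERERERERERERECIiIiIiIiIiIiIADu4RERERERERERERERERERERERAAIiIiIiIiIiIiIgAO7u7u7hERERERERERERERERERAAACIiIiIiIiIiIiAA7u7u7u4REREREREREREREREREAAAAAIiIiIiIiIiIADu7u7u7uEREREREREREREREREQAAAAAAAAAiIiIiIAAO7u7u7u7hERERERERERERERERAAAAAAAAAAACIiIgAA"/>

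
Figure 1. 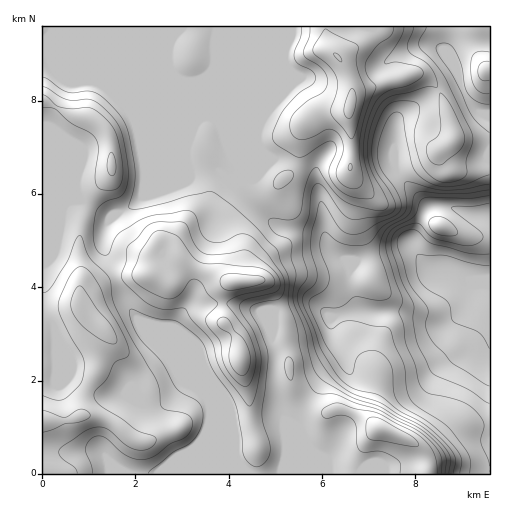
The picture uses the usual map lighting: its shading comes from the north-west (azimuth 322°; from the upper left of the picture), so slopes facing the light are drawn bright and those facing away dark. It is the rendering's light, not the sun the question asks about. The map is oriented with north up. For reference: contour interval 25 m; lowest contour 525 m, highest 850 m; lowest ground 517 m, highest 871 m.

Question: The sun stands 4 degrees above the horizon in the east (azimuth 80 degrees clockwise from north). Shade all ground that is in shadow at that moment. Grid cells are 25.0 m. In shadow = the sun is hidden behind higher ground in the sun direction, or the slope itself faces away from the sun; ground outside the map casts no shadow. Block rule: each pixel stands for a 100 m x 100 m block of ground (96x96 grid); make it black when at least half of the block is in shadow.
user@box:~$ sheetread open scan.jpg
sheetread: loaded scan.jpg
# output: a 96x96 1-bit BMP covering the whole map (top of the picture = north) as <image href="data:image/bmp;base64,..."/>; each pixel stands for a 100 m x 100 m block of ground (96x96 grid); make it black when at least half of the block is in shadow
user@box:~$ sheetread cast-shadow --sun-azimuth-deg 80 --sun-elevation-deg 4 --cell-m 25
<image width="96" height="96" href="data:image/bmp;base64,Qk2+BAAAAAAAAD4AAAAoAAAAYAAAAGAAAAABAAEAAAAAAIAEAAATCwAAEwsAAAIAAAAAAAAA////AAAAAAAAAAAAAAAAAAAAAAAAAAAAAAAAAAAAAAAAAAAAAAAAAAAAAAAAAeAAAAAAAAAAAAAAB+AAABgAAAAAAAAAD+AAADgAACAAAAAAH8AAADgAAPgAAAAAH4AAADgAAfwAAAAADwAAADgAAf4AAAAABgAAAHAAAf4AAAAAAAAAAHAAAP4AAAAAAAAAAHAAADwAAAAAAAAAAHAAAAAAAAAAAAAAAPAAAAAAAAAAAAAAAPAAAAAAAAAAAAAAAfAAAAAAAAAAAAAAB/AAAAAAAAAAAAAAH+AAAAAAAAAAAAAAf+AAAAAAAAAAAAAB/+AAAAAAAAAAAAAH/+AAAAAAAAAAAAAP/8AAAAAAAAABwAAP/8AAAAAAAAABwAAP/8AAAAAAAAABwAAH/8AAAAAAAAABwAAH/8AAAAAAAAADgAAH/4AAAAAAAAAHgAAH/4AAAAAAAAAHAAAP/4AAAAAAAAAPAAAf/wAAAAAAAAAfAAA//gAAAAAAAAAeAAAf/AAAAAAAAAA+AAAP/AAAAAAAAAA+AAAH+AAAAAAAAAB8AAAAAAAAAAAAAAB8AAQAAAAAAAAAAAD8AB4AAAAAAAAAAAD8AH4AAAAAAAAAAAD8AH4AAAAAAAAAAAD+AP4APAAAAAAAAAB+AfwAHgAAAAAAAAB+AfgABAAAAAAAAAA+AfgAAAAAAAAAAAAeAfgAAAAAAAAAAAAOAfgAAAAAAAAAAAAEAfgAAAAAAAAAAAAAA/gAAAAAAAAAAAAAAfgAAAAAAAAAB+AAA4gAAAAAAAAA/8AAAx4AAAAAAAAH/4AAAx4AAAAAAwAP/gAAAB4AAAAABwAP+AAAAA4AAAAAD4AH+AAAAAAAAAAAD4AB8AAAAAAAAAAAD4AAYAAAAAAAAAAAH4AAAAAAAAAAAAAAH4AAAAAAAAAAAAAAP4AAAAAAAAAAAAAAP+AAAAAAAAAAAAAAf+AAEAAAAAAAAAAAf8AA/AAAAAAAAAAA/4AD/AAAAAAAAAAA/4AH/AAAfAAAAAAA/4AP/AAA/AAAAAAA/4Af+AAA/AAAAAAAf4A/8AAAfAAAAAAAf4B/4AAAfAAAAAAAP8B/4AAAfAAAAAAAP8B/4AAAfAAAAAAAH8B/4AAAPAAAAAAAH8B/wAAAPAAAAAAAD8A/gAAAGAAAAAAAD8A/gAAAAAAAAAB8D8A/gAAAAAAAAAD8D8AfAAAAAAAAAAB8D4APAAAAAAAAAAB8D4AHAAAAAAAAAAA8D4AAAAAAAAAAAAAMD4AACAAAAAAAAAAAD4AAGAAAAAAAAAAAH4AAABwAAAAAAAAAf4AAADwAAAAAAAAD/4AAAHwAAAAAAAAD/4AAAPwAAAAAAAAH/4AAAPwAAAAAAAAP/4AAAfwAAAAAAAAf/wAAAfwAAAAAAAA//wAAAfwAAAAAAAB//gAAAPgAAAAAAAB/+AAAAHAAAAAAAAA/8AAAAAAAAAAAAAAf4AAAAAAAAAAAAAAf4AAAAAAAAAAAAAAf4AAAAAAAAAAAAAAP4AAAAAAAAAAAAAAD4AAAAAA="/>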